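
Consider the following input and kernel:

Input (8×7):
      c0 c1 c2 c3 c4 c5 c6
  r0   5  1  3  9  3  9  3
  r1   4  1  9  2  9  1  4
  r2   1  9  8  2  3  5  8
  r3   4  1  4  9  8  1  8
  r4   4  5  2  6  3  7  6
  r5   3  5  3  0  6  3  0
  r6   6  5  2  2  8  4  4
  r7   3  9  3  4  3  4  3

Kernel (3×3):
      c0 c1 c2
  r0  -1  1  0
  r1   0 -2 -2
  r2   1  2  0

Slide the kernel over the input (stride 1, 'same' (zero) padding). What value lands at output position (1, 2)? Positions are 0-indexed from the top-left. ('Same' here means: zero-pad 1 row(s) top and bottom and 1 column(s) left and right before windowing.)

5

The receptive field on the zero-padded input at this output position is [1 3 9 / 1 9 2 / 9 8 2]. Elementwise product with the kernel and sum: 1·-1 + 3·1 + 9·-2 + 2·-2 + 9·1 + 8·2.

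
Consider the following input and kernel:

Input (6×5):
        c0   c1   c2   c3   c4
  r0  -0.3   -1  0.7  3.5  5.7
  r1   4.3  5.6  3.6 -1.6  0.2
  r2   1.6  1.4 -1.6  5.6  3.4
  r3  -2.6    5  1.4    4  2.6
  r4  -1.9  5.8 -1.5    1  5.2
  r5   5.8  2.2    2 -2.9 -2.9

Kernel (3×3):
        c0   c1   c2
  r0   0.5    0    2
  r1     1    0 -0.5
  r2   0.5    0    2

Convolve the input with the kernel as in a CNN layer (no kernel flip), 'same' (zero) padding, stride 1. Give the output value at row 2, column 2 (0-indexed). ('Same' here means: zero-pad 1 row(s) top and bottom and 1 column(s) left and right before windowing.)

8.7

The receptive field on the zero-padded input at this output position is [5.6 3.6 -1.6 / 1.4 -1.6 5.6 / 5 1.4 4]. Elementwise product with the kernel and sum: 5.6·0.5 + -1.6·2 + 1.4·1 + 5.6·-0.5 + 5·0.5 + 4·2.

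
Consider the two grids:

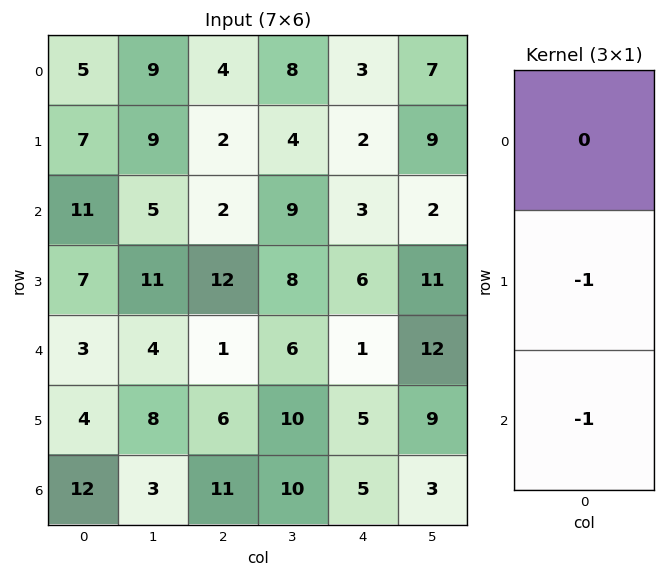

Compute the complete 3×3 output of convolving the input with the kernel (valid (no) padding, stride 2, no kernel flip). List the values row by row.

Output[0,0]: The receptive field on the input at this output position is [5 / 7 / 11]. Elementwise product with the kernel and sum: 7·-1 + 11·-1.

-18 -4 -5
-10 -13 -7
-16 -17 -10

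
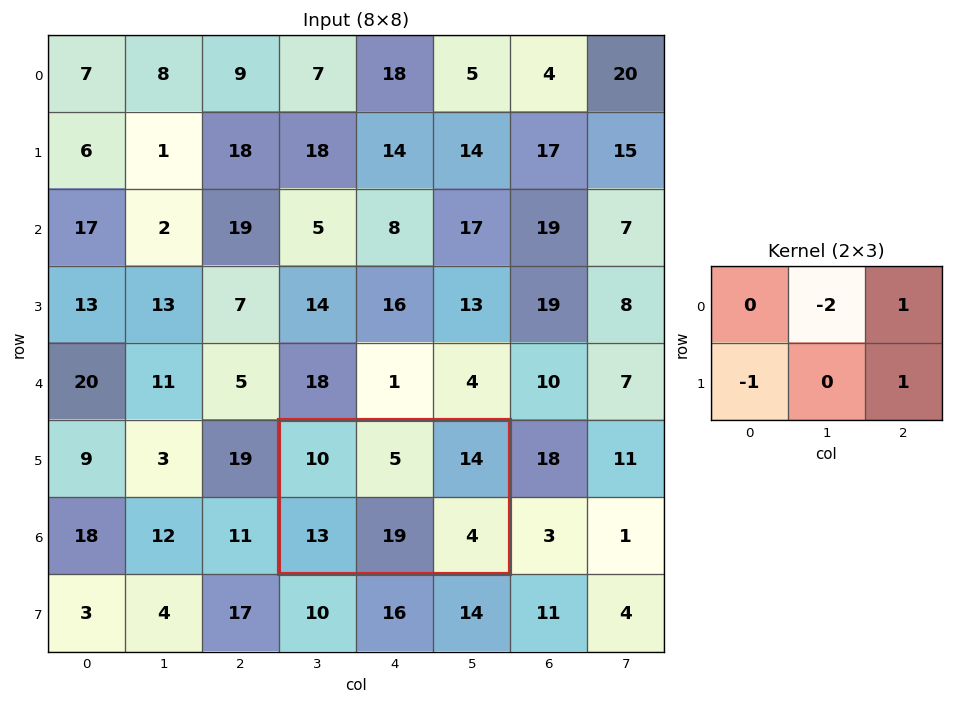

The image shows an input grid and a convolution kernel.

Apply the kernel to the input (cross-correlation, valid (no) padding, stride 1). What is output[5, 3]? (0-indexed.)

The receptive field on the input at this output position is [10 5 14 / 13 19 4]. Elementwise product with the kernel and sum: 5·-2 + 14·1 + 13·-1 + 4·1.

-5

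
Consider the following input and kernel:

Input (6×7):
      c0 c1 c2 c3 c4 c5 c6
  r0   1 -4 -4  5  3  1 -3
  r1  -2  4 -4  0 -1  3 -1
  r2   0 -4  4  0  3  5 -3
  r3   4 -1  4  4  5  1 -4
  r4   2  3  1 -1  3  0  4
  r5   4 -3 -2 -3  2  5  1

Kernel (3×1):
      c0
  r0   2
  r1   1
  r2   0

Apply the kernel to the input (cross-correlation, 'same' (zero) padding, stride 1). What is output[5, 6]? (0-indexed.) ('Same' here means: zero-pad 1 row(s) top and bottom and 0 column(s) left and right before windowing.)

The receptive field on the zero-padded input at this output position is [4 / 1 / 0]. Elementwise product with the kernel and sum: 4·2 + 1·1.

9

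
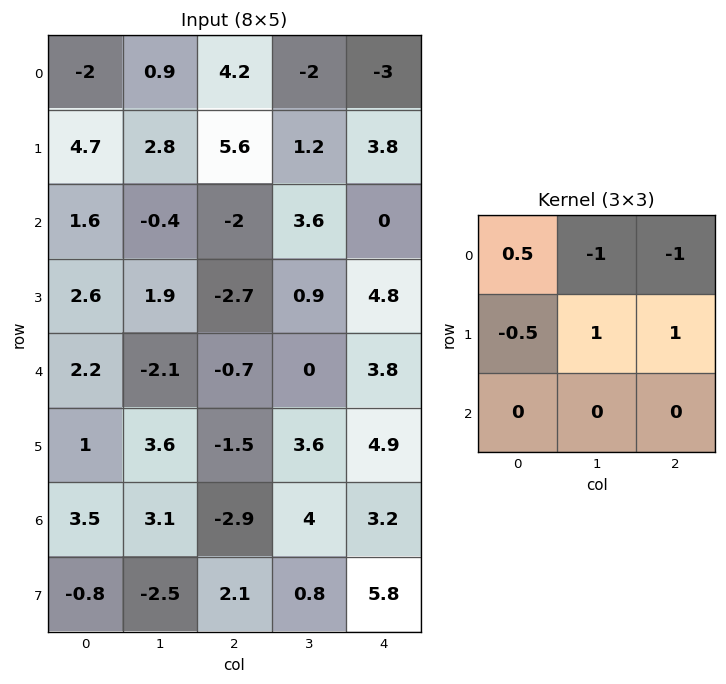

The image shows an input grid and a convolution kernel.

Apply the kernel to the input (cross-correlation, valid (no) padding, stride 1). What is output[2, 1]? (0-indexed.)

The receptive field on the input at this output position is [-0.4 -2 3.6 / 1.9 -2.7 0.9 / -2.1 -0.7 0]. Elementwise product with the kernel and sum: -0.4·0.5 + -2·-1 + 3.6·-1 + 1.9·-0.5 + -2.7·1 + 0.9·1.

-4.55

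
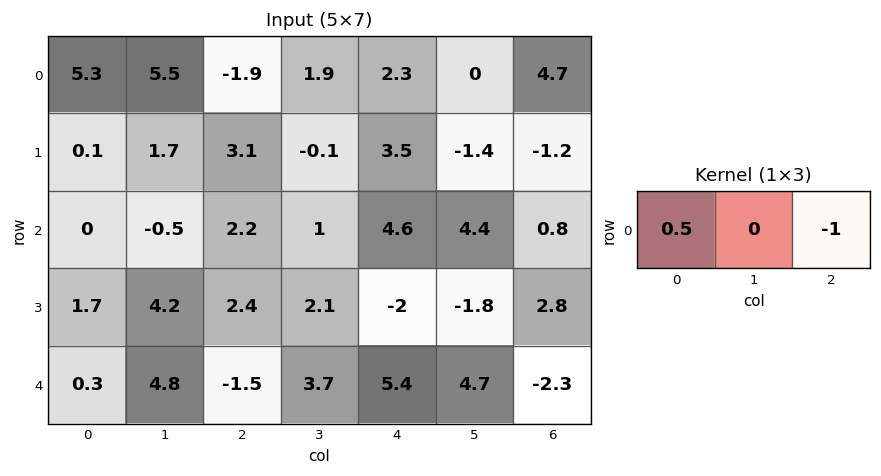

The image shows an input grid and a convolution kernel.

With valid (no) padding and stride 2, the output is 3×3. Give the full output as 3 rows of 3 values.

4.55 -3.25 -3.55
-2.2 -3.5 1.5
1.65 -6.15 5

Output[0,0]: The receptive field on the input at this output position is [5.3 5.5 -1.9]. Elementwise product with the kernel and sum: 5.3·0.5 + -1.9·-1.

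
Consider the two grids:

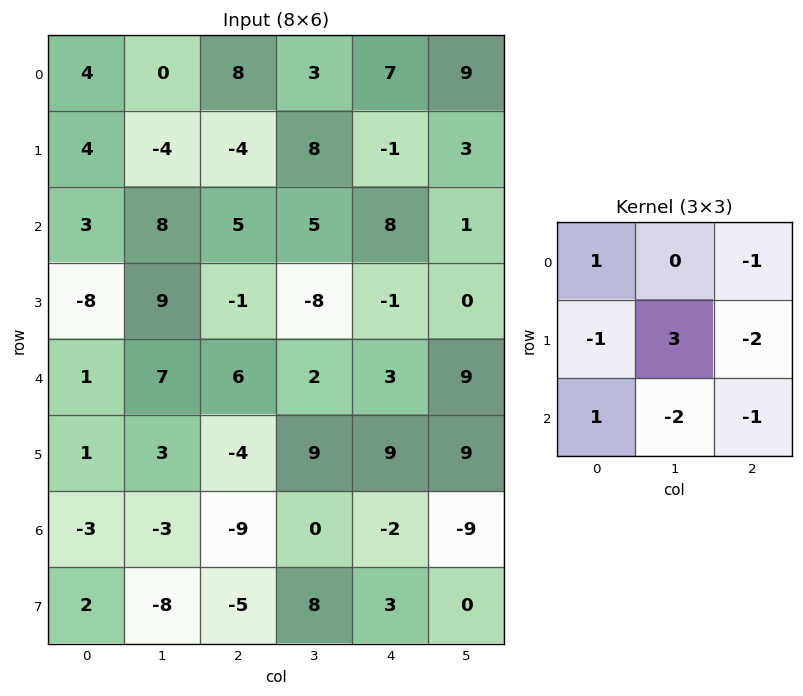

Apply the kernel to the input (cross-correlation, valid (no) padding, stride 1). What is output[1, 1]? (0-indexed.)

4

The receptive field on the input at this output position is [-4 -4 8 / 8 5 5 / 9 -1 -8]. Elementwise product with the kernel and sum: -4·1 + 8·-1 + 8·-1 + 5·3 + 5·-2 + 9·1 + -1·-2 + -8·-1.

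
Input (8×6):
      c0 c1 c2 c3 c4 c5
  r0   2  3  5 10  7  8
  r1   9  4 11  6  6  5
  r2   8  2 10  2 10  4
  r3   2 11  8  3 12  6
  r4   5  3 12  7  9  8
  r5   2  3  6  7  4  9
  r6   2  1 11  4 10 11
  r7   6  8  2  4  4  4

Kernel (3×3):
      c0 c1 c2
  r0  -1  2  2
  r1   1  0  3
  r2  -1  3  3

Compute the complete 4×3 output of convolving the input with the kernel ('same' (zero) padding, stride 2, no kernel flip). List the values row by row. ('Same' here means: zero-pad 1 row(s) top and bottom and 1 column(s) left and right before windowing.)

48 80 61
71 60 81
50 71 96
55 46 76

Output[0,0]: The receptive field on the zero-padded input at this output position is [0 0 0 / 0 2 3 / 0 9 4]. Elementwise product with the kernel and sum: 0·-1 + 0·2 + 0·2 + 0·1 + 3·3 + 0·-1 + 9·3 + 4·3.
Output[0,1]: The receptive field on the zero-padded input at this output position is [0 0 0 / 3 5 10 / 4 11 6]. Elementwise product with the kernel and sum: 0·-1 + 0·2 + 0·2 + 3·1 + 10·3 + 4·-1 + 11·3 + 6·3.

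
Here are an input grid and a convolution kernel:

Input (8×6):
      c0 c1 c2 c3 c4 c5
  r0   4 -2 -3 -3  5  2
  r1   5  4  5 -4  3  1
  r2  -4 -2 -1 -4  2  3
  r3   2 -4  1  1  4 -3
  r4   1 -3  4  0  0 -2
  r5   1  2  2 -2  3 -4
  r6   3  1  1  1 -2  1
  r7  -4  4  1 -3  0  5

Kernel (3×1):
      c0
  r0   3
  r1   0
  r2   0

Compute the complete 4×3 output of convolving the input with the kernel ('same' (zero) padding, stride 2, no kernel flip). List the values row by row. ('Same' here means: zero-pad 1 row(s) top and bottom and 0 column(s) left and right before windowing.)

Output[0,0]: The receptive field on the zero-padded input at this output position is [0 / 4 / 5]. Elementwise product with the kernel and sum: 0·3.
Output[0,1]: The receptive field on the zero-padded input at this output position is [0 / -3 / 5]. Elementwise product with the kernel and sum: 0·3.

0 0 0
15 15 9
6 3 12
3 6 9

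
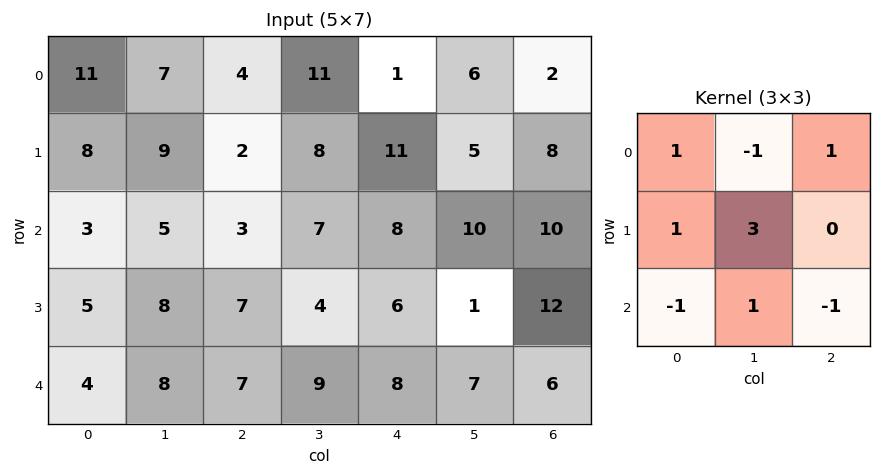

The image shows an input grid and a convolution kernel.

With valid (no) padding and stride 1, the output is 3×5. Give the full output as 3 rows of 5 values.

42 20 16 48 15
15 24 20 34 35
27 28 17 23 10

Output[0,0]: The receptive field on the input at this output position is [11 7 4 / 8 9 2 / 3 5 3]. Elementwise product with the kernel and sum: 11·1 + 7·-1 + 4·1 + 8·1 + 9·3 + 3·-1 + 5·1 + 3·-1.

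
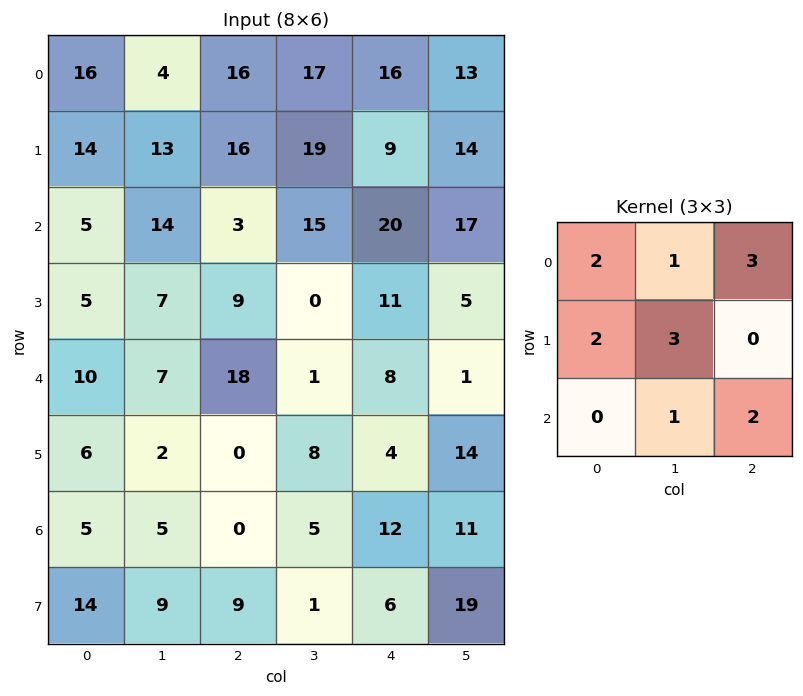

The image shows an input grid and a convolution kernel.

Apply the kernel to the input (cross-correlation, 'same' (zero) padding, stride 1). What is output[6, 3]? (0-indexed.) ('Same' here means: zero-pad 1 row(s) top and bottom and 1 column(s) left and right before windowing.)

48

The receptive field on the zero-padded input at this output position is [0 8 4 / 0 5 12 / 9 1 6]. Elementwise product with the kernel and sum: 0·2 + 8·1 + 4·3 + 0·2 + 5·3 + 1·1 + 6·2.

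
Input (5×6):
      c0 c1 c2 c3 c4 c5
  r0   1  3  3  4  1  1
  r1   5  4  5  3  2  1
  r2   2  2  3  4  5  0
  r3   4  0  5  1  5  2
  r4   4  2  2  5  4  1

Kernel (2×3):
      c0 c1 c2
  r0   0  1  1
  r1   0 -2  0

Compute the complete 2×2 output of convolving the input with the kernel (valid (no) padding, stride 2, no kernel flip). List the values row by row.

-2 -1
5 7

Output[0,0]: The receptive field on the input at this output position is [1 3 3 / 5 4 5]. Elementwise product with the kernel and sum: 3·1 + 3·1 + 4·-2.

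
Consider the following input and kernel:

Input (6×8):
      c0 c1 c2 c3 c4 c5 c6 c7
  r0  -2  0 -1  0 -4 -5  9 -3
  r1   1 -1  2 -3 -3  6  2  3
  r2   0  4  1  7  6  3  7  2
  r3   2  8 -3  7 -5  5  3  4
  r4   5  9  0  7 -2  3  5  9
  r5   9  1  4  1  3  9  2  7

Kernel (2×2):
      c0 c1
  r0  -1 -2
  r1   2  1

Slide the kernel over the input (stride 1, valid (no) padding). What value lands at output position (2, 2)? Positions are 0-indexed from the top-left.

-14

The receptive field on the input at this output position is [1 7 / -3 7]. Elementwise product with the kernel and sum: 1·-1 + 7·-2 + -3·2 + 7·1.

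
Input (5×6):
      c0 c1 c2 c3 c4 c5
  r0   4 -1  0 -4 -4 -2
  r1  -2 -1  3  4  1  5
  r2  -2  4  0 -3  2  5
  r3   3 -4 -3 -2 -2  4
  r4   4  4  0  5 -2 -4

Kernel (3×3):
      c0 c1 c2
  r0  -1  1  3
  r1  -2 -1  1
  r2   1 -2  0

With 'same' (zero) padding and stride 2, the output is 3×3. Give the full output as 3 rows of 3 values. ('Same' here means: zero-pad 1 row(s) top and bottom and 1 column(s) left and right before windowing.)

Output[0,0]: The receptive field on the zero-padded input at this output position is [0 0 0 / 0 4 -1 / 0 -2 -1]. Elementwise product with the kernel and sum: 0·-1 + 0·1 + 0·3 + 0·-2 + 4·-1 + -1·1 + 0·1 + -2·-2.

-1 -9 12
-5 7 23
-9 -8 0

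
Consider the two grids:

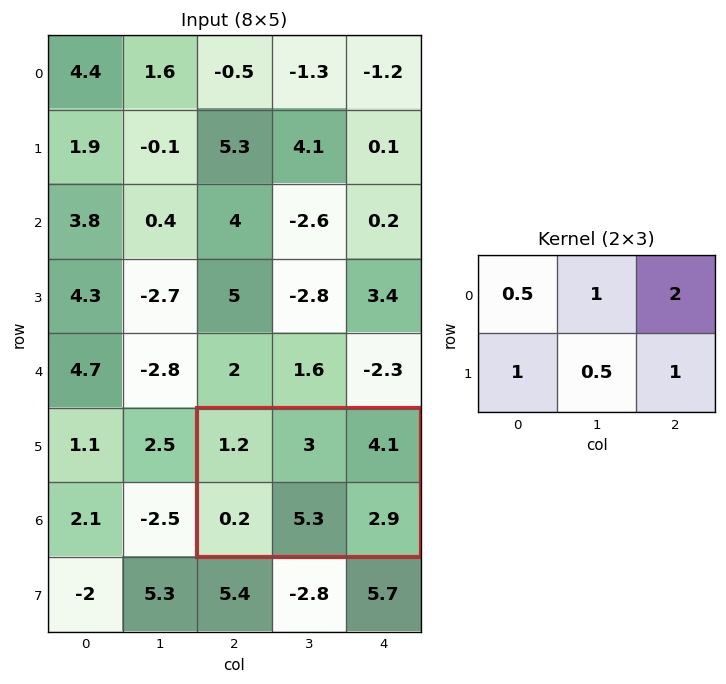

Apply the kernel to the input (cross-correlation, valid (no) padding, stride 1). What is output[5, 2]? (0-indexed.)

The receptive field on the input at this output position is [1.2 3 4.1 / 0.2 5.3 2.9]. Elementwise product with the kernel and sum: 1.2·0.5 + 3·1 + 4.1·2 + 0.2·1 + 5.3·0.5 + 2.9·1.

17.55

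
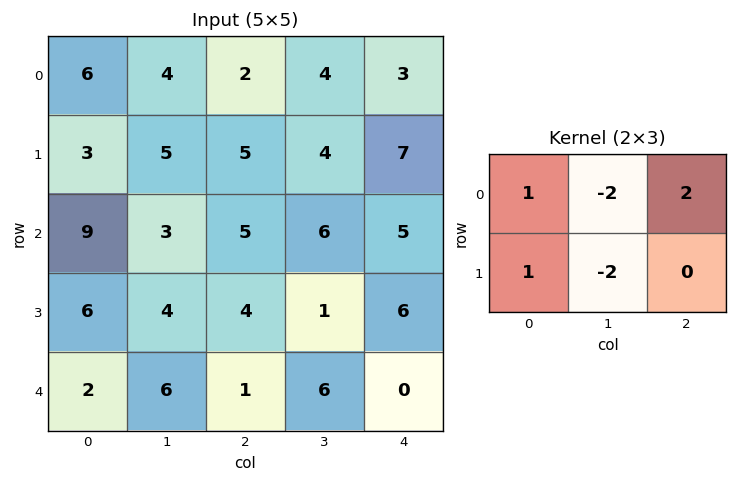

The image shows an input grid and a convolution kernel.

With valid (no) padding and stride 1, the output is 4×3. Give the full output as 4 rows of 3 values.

-5 3 -3
6 -4 4
11 1 5
-4 2 3

Output[0,0]: The receptive field on the input at this output position is [6 4 2 / 3 5 5]. Elementwise product with the kernel and sum: 6·1 + 4·-2 + 2·2 + 3·1 + 5·-2.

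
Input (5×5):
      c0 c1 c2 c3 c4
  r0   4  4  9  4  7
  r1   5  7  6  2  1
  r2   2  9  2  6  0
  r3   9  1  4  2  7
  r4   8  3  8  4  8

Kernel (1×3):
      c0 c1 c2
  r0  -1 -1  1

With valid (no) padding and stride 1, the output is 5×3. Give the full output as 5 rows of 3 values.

Output[0,0]: The receptive field on the input at this output position is [4 4 9]. Elementwise product with the kernel and sum: 4·-1 + 4·-1 + 9·1.

1 -9 -6
-6 -11 -7
-9 -5 -8
-6 -3 1
-3 -7 -4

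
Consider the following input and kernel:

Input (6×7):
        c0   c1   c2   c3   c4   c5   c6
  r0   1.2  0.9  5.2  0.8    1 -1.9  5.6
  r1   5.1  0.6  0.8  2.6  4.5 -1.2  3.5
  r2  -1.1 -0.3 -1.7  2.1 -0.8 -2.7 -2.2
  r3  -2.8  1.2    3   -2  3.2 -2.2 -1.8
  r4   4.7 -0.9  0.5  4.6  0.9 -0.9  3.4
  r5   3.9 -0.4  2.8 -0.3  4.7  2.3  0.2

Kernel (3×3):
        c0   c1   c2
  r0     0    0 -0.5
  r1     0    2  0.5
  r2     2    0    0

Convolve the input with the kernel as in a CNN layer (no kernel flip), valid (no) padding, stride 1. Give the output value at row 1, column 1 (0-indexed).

-1.25

The receptive field on the input at this output position is [0.6 0.8 2.6 / -0.3 -1.7 2.1 / 1.2 3 -2]. Elementwise product with the kernel and sum: 2.6·-0.5 + -1.7·2 + 2.1·0.5 + 1.2·2.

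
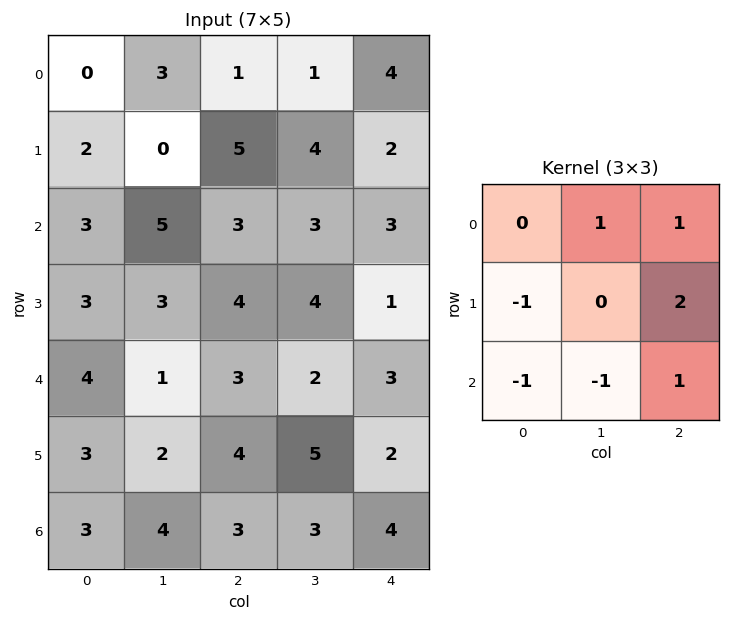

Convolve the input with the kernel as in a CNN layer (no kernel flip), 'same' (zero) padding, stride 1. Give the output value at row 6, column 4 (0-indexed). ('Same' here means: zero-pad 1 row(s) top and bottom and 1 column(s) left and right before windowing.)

The receptive field on the zero-padded input at this output position is [5 2 0 / 3 4 0 / 0 0 0]. Elementwise product with the kernel and sum: 2·1 + 0·1 + 3·-1 + 0·2 + 0·-1 + 0·-1 + 0·1.

-1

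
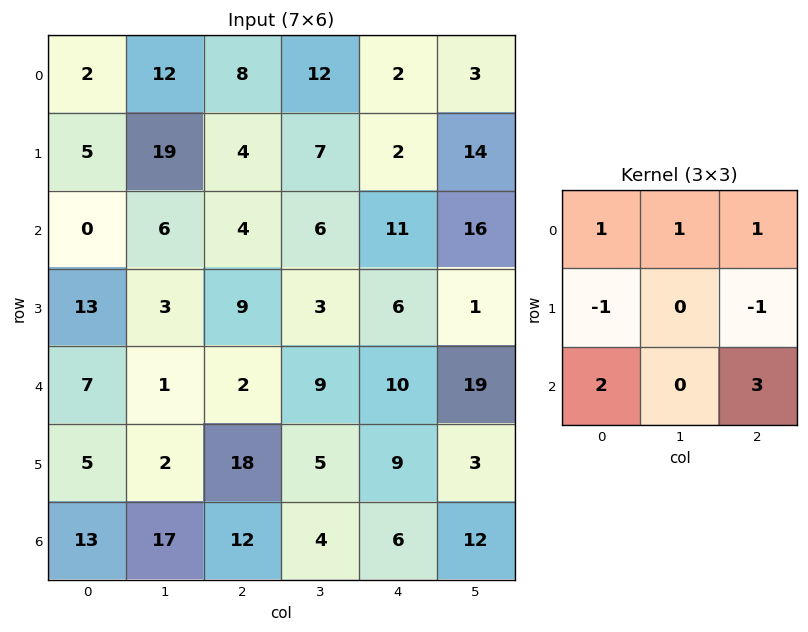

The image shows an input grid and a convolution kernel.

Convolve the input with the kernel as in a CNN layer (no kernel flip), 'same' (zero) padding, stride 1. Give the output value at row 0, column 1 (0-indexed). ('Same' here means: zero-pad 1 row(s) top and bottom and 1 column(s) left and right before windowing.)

12

The receptive field on the zero-padded input at this output position is [0 0 0 / 2 12 8 / 5 19 4]. Elementwise product with the kernel and sum: 0·1 + 0·1 + 0·1 + 2·-1 + 8·-1 + 5·2 + 4·3.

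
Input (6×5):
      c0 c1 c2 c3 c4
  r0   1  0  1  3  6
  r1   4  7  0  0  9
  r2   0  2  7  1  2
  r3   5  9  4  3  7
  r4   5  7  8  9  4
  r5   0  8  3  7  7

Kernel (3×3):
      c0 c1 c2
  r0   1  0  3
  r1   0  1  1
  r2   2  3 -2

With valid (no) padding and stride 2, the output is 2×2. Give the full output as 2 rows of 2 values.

Output[0,0]: The receptive field on the input at this output position is [1 0 1 / 4 7 0 / 0 2 7]. Elementwise product with the kernel and sum: 1·1 + 1·3 + 7·1 + 0·1 + 0·2 + 2·3 + 7·-2.

3 41
49 58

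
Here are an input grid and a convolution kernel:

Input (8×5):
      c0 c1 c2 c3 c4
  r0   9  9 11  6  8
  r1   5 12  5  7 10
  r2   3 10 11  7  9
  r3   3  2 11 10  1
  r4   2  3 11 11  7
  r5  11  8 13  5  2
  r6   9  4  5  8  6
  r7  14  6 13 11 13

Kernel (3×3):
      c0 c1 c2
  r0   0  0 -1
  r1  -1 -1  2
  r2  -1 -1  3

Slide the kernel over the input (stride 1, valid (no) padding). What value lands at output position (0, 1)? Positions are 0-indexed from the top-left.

The receptive field on the input at this output position is [9 11 6 / 12 5 7 / 10 11 7]. Elementwise product with the kernel and sum: 6·-1 + 12·-1 + 5·-1 + 7·2 + 10·-1 + 11·-1 + 7·3.

-9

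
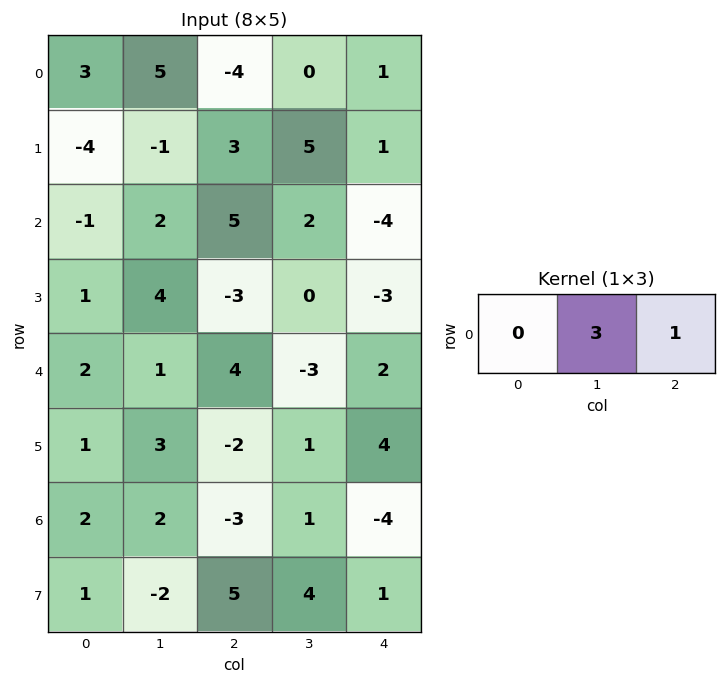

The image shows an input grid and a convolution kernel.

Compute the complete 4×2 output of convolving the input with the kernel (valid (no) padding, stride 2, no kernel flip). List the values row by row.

11 1
11 2
7 -7
3 -1

Output[0,0]: The receptive field on the input at this output position is [3 5 -4]. Elementwise product with the kernel and sum: 5·3 + -4·1.
Output[0,1]: The receptive field on the input at this output position is [-4 0 1]. Elementwise product with the kernel and sum: 0·3 + 1·1.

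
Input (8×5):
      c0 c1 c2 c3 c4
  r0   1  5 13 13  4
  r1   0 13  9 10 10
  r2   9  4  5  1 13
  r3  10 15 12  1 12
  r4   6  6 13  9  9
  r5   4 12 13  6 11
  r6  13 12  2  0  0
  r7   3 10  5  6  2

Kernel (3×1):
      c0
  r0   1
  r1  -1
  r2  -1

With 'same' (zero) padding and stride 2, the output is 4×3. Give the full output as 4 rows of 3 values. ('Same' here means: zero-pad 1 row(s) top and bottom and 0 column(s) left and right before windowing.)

-1 -22 -14
-19 -8 -15
0 -14 -8
-12 6 9

Output[0,0]: The receptive field on the zero-padded input at this output position is [0 / 1 / 0]. Elementwise product with the kernel and sum: 0·1 + 1·-1 + 0·-1.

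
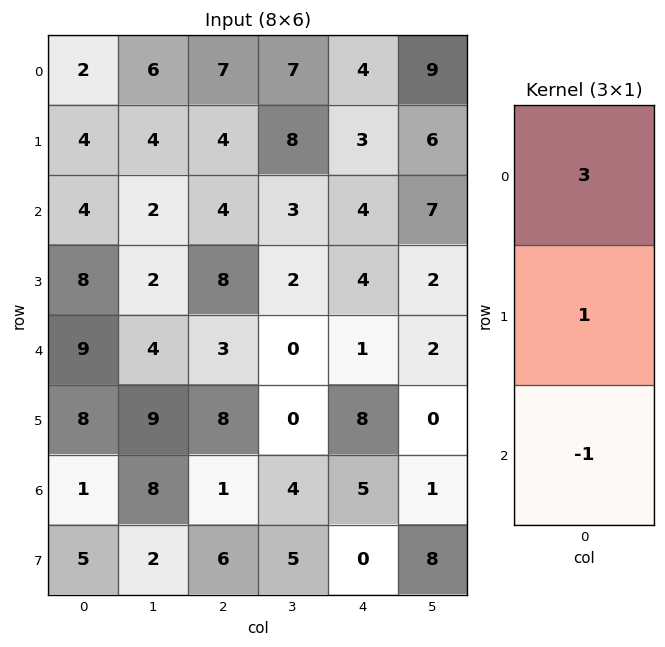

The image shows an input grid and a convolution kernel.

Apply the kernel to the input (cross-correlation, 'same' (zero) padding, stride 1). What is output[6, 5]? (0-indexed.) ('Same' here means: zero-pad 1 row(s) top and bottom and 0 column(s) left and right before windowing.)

-7

The receptive field on the zero-padded input at this output position is [0 / 1 / 8]. Elementwise product with the kernel and sum: 0·3 + 1·1 + 8·-1.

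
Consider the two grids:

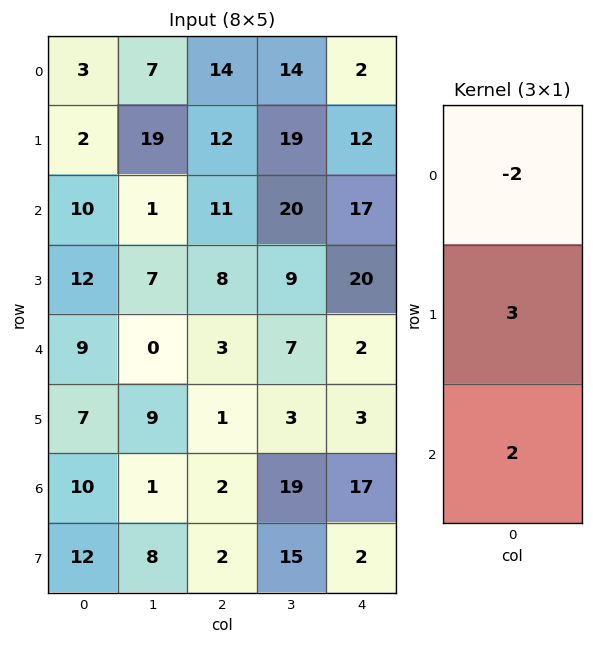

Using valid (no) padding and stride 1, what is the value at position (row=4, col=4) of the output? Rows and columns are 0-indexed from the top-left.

The receptive field on the input at this output position is [2 / 3 / 17]. Elementwise product with the kernel and sum: 2·-2 + 3·3 + 17·2.

39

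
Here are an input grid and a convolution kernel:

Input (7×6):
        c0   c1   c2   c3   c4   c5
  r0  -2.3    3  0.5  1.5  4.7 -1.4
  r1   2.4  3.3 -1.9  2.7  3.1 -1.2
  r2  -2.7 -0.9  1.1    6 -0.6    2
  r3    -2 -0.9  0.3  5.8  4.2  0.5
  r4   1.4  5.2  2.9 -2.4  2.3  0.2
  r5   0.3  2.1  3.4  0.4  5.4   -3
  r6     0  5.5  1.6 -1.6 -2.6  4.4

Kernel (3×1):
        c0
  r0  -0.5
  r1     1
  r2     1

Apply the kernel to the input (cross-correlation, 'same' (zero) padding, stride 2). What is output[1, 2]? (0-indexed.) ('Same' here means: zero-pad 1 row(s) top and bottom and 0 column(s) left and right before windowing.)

2.05

The receptive field on the zero-padded input at this output position is [3.1 / -0.6 / 4.2]. Elementwise product with the kernel and sum: 3.1·-0.5 + -0.6·1 + 4.2·1.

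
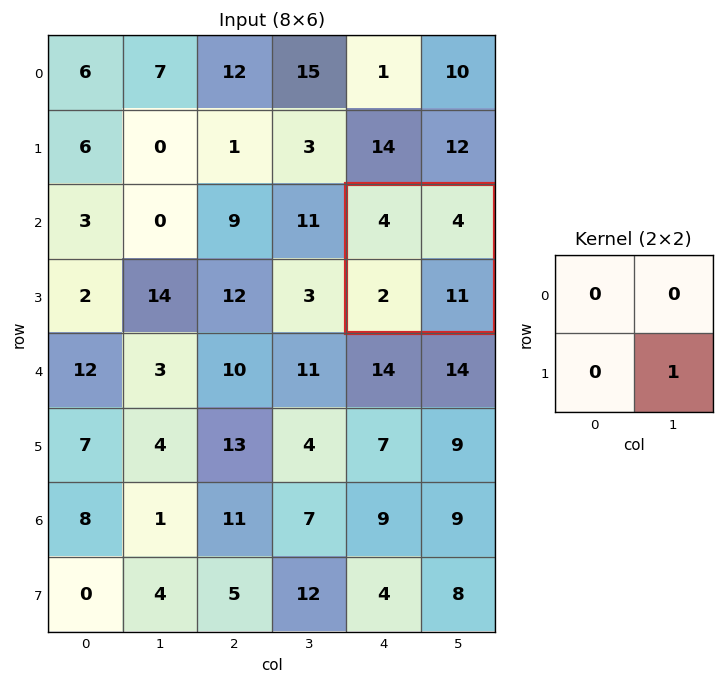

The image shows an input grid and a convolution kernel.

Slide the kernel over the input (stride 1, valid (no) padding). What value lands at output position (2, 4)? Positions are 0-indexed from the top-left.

11

The receptive field on the input at this output position is [4 4 / 2 11]. Elementwise product with the kernel and sum: 11·1.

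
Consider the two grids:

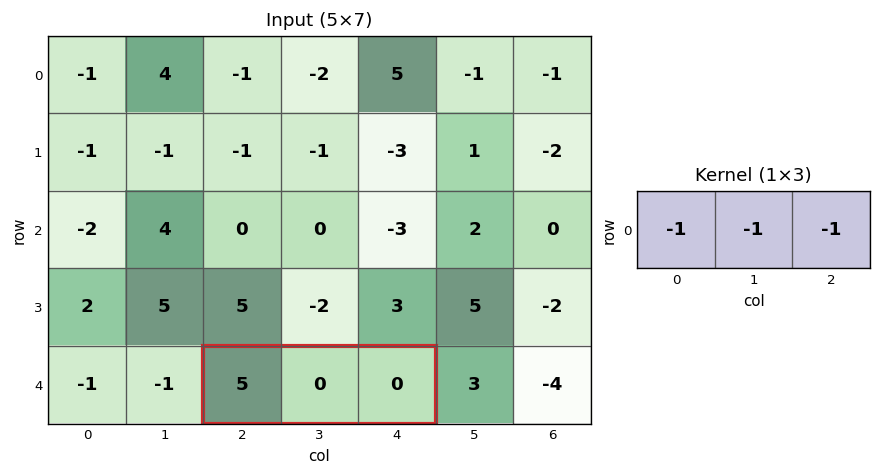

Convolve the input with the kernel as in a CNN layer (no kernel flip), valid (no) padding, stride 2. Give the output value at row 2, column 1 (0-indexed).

-5

The receptive field on the input at this output position is [5 0 0]. Elementwise product with the kernel and sum: 5·-1 + 0·-1 + 0·-1.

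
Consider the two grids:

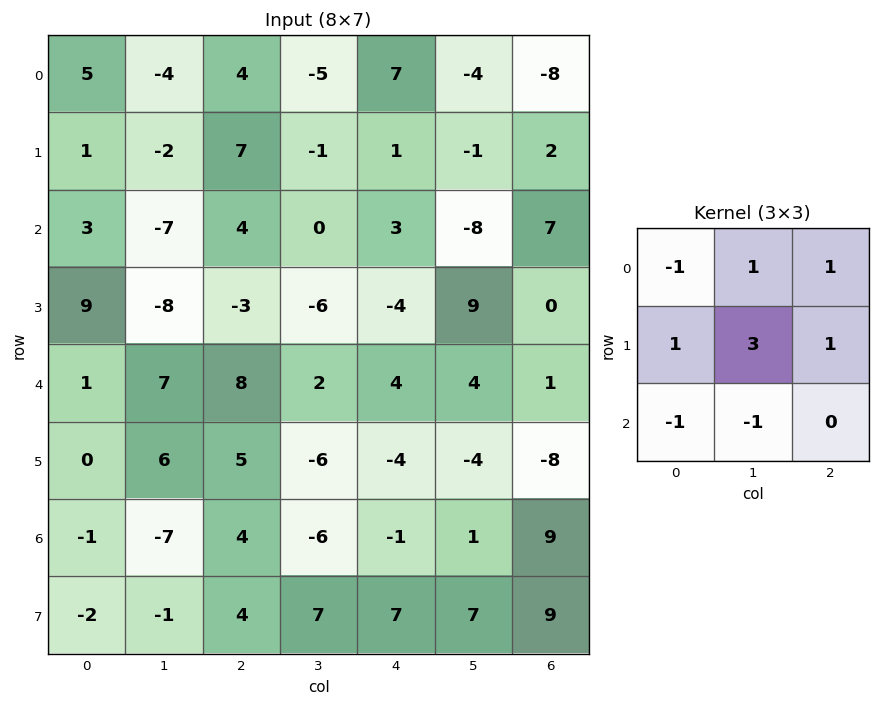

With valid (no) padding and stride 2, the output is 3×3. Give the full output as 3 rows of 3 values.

1 -1 -14
-32 -36 11
45 -17 -23

Output[0,0]: The receptive field on the input at this output position is [5 -4 4 / 1 -2 7 / 3 -7 4]. Elementwise product with the kernel and sum: 5·-1 + -4·1 + 4·1 + 1·1 + -2·3 + 7·1 + 3·-1 + -7·-1.
Output[0,1]: The receptive field on the input at this output position is [4 -5 7 / 7 -1 1 / 4 0 3]. Elementwise product with the kernel and sum: 4·-1 + -5·1 + 7·1 + 7·1 + -1·3 + 1·1 + 4·-1 + 0·-1.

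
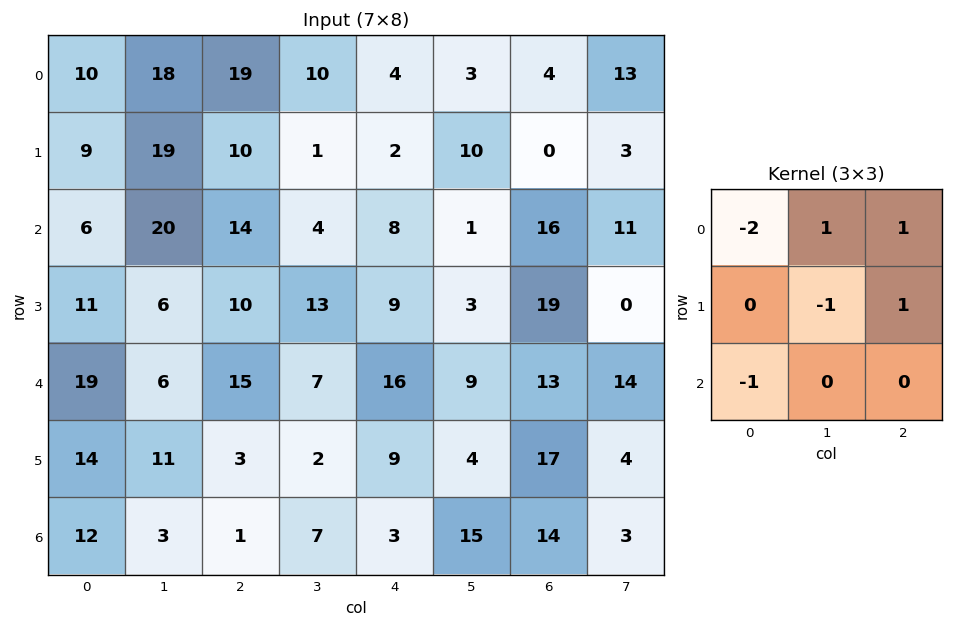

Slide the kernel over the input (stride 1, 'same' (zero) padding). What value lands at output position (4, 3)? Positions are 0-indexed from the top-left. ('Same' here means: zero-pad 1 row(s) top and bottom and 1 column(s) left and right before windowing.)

8

The receptive field on the zero-padded input at this output position is [10 13 9 / 15 7 16 / 3 2 9]. Elementwise product with the kernel and sum: 10·-2 + 13·1 + 9·1 + 7·-1 + 16·1 + 3·-1.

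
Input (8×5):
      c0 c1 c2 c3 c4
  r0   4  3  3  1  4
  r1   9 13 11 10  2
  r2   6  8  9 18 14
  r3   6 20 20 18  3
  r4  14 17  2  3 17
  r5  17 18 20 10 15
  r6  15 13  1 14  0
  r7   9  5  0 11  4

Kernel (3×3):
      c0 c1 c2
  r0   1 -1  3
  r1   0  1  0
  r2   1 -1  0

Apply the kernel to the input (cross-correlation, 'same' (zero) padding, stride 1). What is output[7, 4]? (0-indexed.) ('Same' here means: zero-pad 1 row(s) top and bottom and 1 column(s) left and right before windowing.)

18

The receptive field on the zero-padded input at this output position is [14 0 0 / 11 4 0 / 0 0 0]. Elementwise product with the kernel and sum: 14·1 + 0·-1 + 0·3 + 4·1 + 0·1 + 0·-1.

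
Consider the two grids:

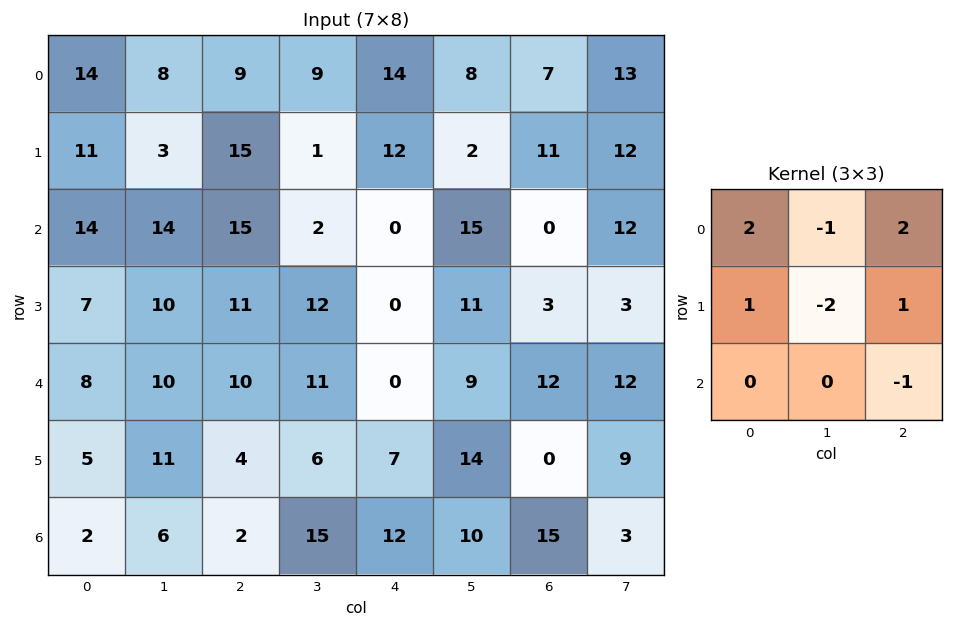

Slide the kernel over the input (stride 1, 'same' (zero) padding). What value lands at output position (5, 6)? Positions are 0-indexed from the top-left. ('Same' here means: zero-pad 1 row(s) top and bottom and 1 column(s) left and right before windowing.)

The receptive field on the zero-padded input at this output position is [9 12 12 / 14 0 9 / 10 15 3]. Elementwise product with the kernel and sum: 9·2 + 12·-1 + 12·2 + 14·1 + 0·-2 + 9·1 + 3·-1.

50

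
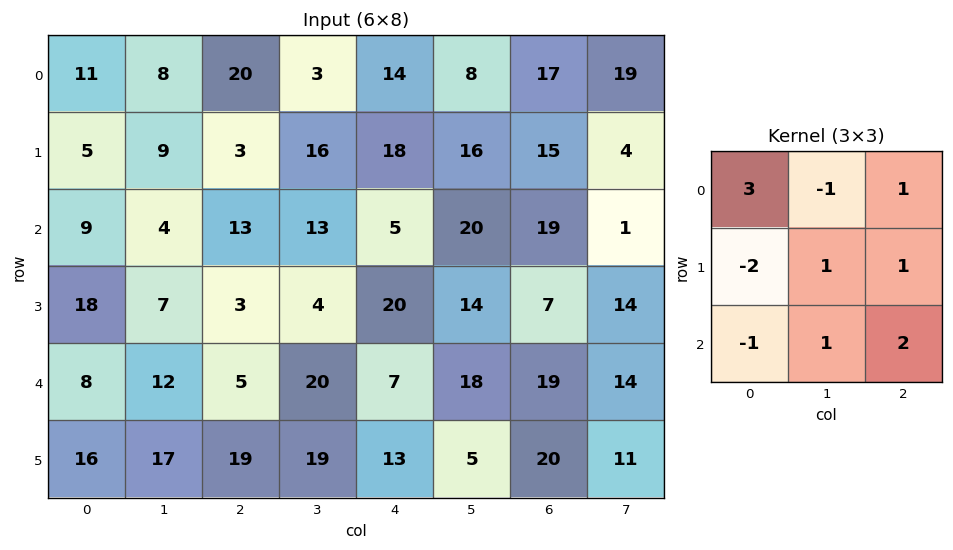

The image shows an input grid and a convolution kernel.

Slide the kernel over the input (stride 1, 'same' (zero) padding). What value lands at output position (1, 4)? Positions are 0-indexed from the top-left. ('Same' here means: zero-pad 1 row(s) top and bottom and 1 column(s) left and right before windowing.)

37

The receptive field on the zero-padded input at this output position is [3 14 8 / 16 18 16 / 13 5 20]. Elementwise product with the kernel and sum: 3·3 + 14·-1 + 8·1 + 16·-2 + 18·1 + 16·1 + 13·-1 + 5·1 + 20·2.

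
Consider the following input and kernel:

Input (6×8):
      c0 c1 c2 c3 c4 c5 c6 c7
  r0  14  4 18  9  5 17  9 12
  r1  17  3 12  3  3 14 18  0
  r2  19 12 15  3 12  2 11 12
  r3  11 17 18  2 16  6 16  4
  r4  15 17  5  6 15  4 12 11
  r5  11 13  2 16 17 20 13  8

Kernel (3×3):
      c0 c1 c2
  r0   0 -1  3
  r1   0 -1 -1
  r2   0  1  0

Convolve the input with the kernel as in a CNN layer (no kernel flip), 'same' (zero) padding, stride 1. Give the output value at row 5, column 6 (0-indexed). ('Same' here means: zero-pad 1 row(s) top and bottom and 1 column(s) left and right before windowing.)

The receptive field on the zero-padded input at this output position is [4 12 11 / 20 13 8 / 0 0 0]. Elementwise product with the kernel and sum: 12·-1 + 11·3 + 13·-1 + 8·-1 + 0·1.

0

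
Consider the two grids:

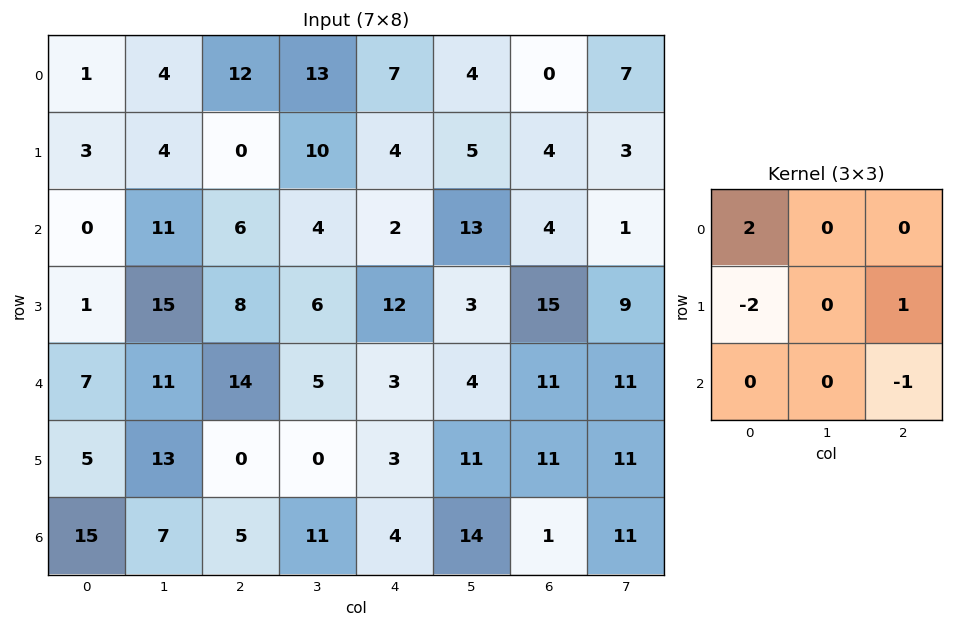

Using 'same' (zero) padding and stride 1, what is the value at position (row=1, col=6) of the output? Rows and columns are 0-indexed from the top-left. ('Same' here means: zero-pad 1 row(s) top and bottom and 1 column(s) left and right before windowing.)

0

The receptive field on the zero-padded input at this output position is [4 0 7 / 5 4 3 / 13 4 1]. Elementwise product with the kernel and sum: 4·2 + 5·-2 + 3·1 + 1·-1.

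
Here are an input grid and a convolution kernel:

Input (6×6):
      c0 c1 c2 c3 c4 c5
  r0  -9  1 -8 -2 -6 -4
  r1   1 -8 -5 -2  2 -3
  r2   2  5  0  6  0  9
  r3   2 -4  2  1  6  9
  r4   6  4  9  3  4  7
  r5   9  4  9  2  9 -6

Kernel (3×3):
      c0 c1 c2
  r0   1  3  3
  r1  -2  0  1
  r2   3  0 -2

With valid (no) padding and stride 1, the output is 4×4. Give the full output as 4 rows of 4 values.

-31 -12 -20 -31
-40 -47 -11 -23
15 38 39 35
2 8 18 65

Output[0,0]: The receptive field on the input at this output position is [-9 1 -8 / 1 -8 -5 / 2 5 0]. Elementwise product with the kernel and sum: -9·1 + 1·3 + -8·3 + 1·-2 + -5·1 + 2·3 + 0·-2.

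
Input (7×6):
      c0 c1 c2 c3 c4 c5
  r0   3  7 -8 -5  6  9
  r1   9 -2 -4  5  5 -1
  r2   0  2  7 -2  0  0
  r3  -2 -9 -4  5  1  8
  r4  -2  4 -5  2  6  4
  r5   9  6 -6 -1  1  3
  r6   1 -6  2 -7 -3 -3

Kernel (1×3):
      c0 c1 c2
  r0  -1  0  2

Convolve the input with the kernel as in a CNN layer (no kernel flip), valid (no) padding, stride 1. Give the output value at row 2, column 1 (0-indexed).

The receptive field on the input at this output position is [2 7 -2]. Elementwise product with the kernel and sum: 2·-1 + -2·2.

-6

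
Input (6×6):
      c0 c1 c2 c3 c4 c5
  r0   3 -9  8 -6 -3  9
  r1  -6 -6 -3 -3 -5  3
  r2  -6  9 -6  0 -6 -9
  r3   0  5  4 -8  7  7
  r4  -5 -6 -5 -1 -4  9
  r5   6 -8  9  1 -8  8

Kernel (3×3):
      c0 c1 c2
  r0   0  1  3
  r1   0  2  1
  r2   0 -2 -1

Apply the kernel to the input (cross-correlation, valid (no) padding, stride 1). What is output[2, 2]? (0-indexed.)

The receptive field on the input at this output position is [-6 0 -6 / 4 -8 7 / -5 -1 -4]. Elementwise product with the kernel and sum: 0·1 + -6·3 + -8·2 + 7·1 + -1·-2 + -4·-1.

-21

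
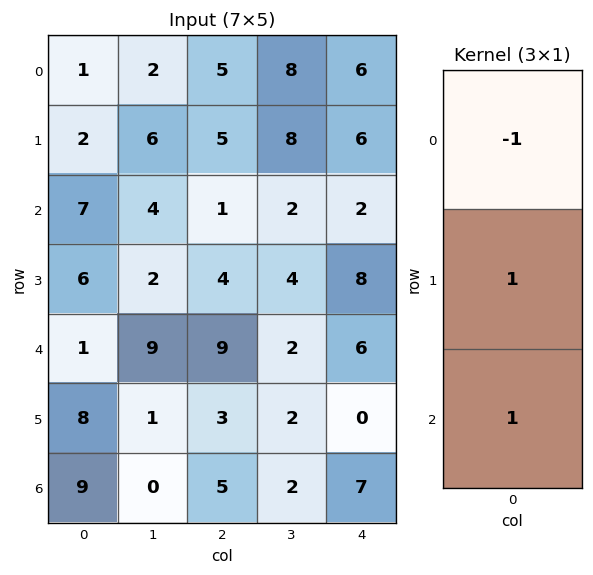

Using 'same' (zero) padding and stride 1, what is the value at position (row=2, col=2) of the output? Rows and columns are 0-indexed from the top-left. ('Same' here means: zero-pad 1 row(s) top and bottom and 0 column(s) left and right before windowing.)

0

The receptive field on the zero-padded input at this output position is [5 / 1 / 4]. Elementwise product with the kernel and sum: 5·-1 + 1·1 + 4·1.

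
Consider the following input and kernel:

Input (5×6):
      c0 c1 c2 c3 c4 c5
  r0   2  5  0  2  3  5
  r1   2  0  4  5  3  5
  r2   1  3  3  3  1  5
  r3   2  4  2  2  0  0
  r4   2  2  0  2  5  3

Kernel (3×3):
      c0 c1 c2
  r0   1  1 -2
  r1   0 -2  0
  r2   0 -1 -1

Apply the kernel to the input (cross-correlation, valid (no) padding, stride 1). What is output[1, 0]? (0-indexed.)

The receptive field on the input at this output position is [2 0 4 / 1 3 3 / 2 4 2]. Elementwise product with the kernel and sum: 2·1 + 0·1 + 4·-2 + 3·-2 + 4·-1 + 2·-1.

-18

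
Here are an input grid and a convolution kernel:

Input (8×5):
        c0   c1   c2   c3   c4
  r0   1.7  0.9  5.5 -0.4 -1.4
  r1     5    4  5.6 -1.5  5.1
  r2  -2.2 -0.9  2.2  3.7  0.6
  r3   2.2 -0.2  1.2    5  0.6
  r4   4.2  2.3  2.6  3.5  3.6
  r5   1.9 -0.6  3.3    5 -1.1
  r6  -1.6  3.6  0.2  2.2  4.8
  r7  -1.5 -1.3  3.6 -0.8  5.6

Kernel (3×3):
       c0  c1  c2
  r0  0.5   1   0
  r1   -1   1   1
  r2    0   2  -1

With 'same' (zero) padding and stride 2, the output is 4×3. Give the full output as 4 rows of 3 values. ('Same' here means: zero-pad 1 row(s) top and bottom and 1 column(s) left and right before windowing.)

Output[0,0]: The receptive field on the zero-padded input at this output position is [0 0 0 / 0 1.7 0.9 / 0 5 4]. Elementwise product with the kernel and sum: 0·0.5 + 0·1 + 0·-1 + 1.7·1 + 0.9·1 + 5·2 + 4·-1.

8.6 16.9 9.2
6.5 11.8 2.45
13.1 6.5 1
2.2 9.8 15.2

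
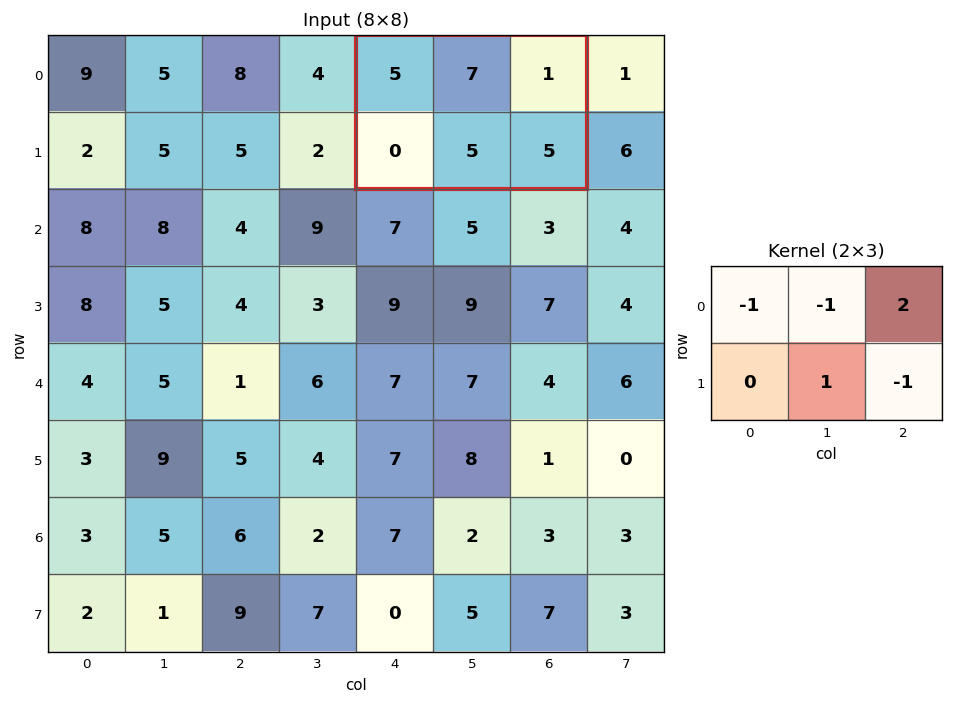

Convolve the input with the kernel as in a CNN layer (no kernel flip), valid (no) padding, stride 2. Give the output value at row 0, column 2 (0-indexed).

-10

The receptive field on the input at this output position is [5 7 1 / 0 5 5]. Elementwise product with the kernel and sum: 5·-1 + 7·-1 + 1·2 + 5·1 + 5·-1.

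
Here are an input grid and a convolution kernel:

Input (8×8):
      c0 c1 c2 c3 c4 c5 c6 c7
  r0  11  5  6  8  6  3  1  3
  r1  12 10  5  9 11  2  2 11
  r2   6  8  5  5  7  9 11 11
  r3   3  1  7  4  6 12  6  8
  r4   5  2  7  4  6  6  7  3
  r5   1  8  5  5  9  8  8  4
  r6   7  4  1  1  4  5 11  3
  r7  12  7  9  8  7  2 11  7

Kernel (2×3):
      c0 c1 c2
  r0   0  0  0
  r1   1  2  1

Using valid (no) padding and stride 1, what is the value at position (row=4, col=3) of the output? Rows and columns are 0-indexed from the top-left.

The receptive field on the input at this output position is [4 6 6 / 5 9 8]. Elementwise product with the kernel and sum: 5·1 + 9·2 + 8·1.

31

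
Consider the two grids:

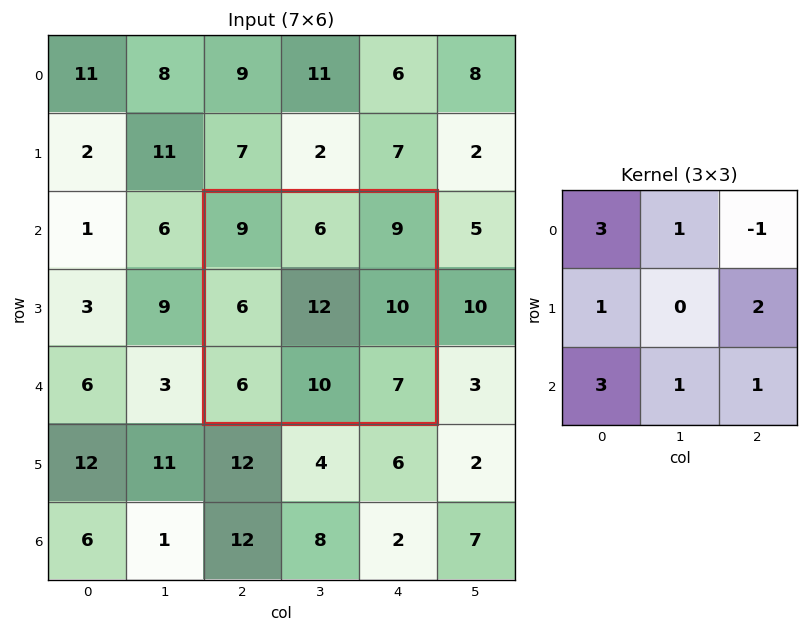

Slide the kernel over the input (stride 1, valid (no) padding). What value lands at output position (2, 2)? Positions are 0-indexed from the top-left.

85

The receptive field on the input at this output position is [9 6 9 / 6 12 10 / 6 10 7]. Elementwise product with the kernel and sum: 9·3 + 6·1 + 9·-1 + 6·1 + 10·2 + 6·3 + 10·1 + 7·1.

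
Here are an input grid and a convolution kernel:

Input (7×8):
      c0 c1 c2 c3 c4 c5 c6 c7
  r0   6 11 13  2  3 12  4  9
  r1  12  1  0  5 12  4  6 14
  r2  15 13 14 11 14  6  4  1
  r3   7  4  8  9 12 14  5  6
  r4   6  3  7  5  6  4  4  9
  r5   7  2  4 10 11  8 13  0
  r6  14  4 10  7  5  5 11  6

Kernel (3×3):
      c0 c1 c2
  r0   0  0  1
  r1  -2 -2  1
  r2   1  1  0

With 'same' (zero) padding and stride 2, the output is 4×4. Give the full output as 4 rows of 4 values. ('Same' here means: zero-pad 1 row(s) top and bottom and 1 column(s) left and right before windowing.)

11 -45 19 -13
-9 -26 -19 14
2 0 17 20
-22 -11 -11 -26

Output[0,0]: The receptive field on the zero-padded input at this output position is [0 0 0 / 0 6 11 / 0 12 1]. Elementwise product with the kernel and sum: 0·1 + 0·-2 + 6·-2 + 11·1 + 0·1 + 12·1.
Output[0,1]: The receptive field on the zero-padded input at this output position is [0 0 0 / 11 13 2 / 1 0 5]. Elementwise product with the kernel and sum: 0·1 + 11·-2 + 13·-2 + 2·1 + 1·1 + 0·1.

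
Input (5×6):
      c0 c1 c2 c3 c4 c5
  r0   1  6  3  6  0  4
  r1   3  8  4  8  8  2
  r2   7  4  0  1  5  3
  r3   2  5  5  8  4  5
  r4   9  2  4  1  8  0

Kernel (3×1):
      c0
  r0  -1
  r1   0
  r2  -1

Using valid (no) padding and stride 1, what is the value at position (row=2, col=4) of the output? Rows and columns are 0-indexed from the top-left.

-13

The receptive field on the input at this output position is [5 / 4 / 8]. Elementwise product with the kernel and sum: 5·-1 + 8·-1.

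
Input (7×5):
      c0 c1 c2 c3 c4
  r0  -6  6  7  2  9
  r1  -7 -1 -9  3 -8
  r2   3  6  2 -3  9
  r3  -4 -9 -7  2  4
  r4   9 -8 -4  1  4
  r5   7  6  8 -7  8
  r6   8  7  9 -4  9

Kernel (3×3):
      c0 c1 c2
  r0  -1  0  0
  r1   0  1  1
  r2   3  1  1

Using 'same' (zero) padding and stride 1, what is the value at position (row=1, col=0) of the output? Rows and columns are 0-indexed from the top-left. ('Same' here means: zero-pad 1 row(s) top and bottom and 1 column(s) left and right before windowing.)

The receptive field on the zero-padded input at this output position is [0 -6 6 / 0 -7 -1 / 0 3 6]. Elementwise product with the kernel and sum: 0·-1 + -7·1 + -1·1 + 0·3 + 3·1 + 6·1.

1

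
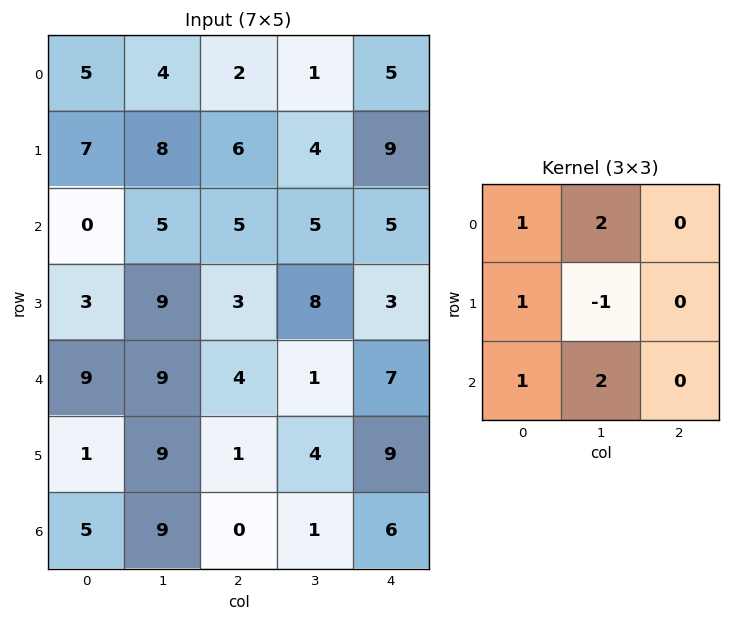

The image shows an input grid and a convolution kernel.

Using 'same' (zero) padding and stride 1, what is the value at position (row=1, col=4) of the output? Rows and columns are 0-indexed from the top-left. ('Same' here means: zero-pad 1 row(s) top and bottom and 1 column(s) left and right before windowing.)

21

The receptive field on the zero-padded input at this output position is [1 5 0 / 4 9 0 / 5 5 0]. Elementwise product with the kernel and sum: 1·1 + 5·2 + 4·1 + 9·-1 + 5·1 + 5·2.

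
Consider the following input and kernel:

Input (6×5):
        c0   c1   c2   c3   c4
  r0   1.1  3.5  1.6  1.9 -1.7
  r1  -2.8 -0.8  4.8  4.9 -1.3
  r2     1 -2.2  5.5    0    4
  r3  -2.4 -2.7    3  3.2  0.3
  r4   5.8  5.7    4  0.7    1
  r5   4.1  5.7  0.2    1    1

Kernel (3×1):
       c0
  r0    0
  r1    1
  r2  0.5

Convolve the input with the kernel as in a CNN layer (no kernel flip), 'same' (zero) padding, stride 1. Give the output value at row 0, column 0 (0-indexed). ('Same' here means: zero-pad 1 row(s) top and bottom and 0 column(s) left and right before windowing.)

The receptive field on the zero-padded input at this output position is [0 / 1.1 / -2.8]. Elementwise product with the kernel and sum: 1.1·1 + -2.8·0.5.

-0.3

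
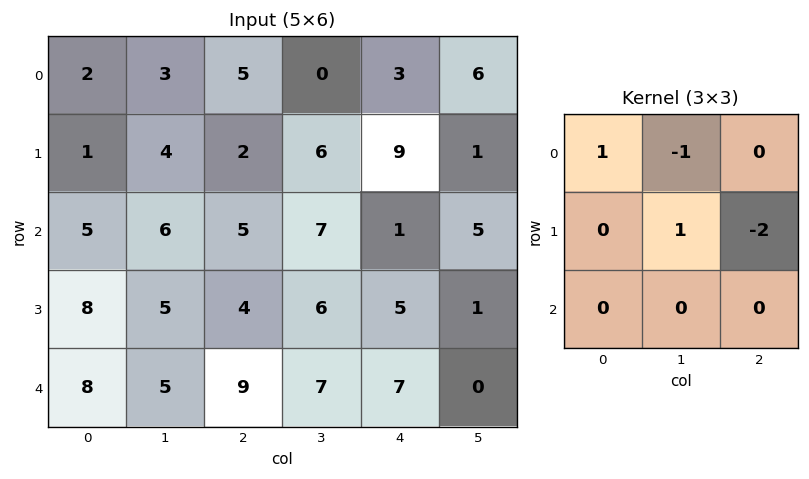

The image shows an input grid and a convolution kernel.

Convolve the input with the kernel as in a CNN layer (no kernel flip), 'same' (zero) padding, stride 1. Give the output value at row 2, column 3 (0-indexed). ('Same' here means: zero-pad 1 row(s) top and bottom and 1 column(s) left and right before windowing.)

1

The receptive field on the zero-padded input at this output position is [2 6 9 / 5 7 1 / 4 6 5]. Elementwise product with the kernel and sum: 2·1 + 6·-1 + 7·1 + 1·-2.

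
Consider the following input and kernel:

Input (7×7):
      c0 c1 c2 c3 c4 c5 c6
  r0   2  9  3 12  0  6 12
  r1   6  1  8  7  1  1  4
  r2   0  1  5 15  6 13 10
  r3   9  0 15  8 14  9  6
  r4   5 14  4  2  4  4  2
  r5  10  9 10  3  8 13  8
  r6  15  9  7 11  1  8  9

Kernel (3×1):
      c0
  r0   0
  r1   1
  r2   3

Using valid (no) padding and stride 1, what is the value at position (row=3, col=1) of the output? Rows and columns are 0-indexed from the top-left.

The receptive field on the input at this output position is [0 / 14 / 9]. Elementwise product with the kernel and sum: 14·1 + 9·3.

41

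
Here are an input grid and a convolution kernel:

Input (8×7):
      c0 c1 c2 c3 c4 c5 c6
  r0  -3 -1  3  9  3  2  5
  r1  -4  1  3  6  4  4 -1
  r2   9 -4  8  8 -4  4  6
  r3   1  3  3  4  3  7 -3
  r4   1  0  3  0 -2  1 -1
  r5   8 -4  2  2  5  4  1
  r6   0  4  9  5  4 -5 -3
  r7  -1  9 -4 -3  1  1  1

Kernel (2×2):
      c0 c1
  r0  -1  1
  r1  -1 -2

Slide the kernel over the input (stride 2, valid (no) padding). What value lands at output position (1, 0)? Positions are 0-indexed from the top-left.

-20

The receptive field on the input at this output position is [9 -4 / 1 3]. Elementwise product with the kernel and sum: 9·-1 + -4·1 + 1·-1 + 3·-2.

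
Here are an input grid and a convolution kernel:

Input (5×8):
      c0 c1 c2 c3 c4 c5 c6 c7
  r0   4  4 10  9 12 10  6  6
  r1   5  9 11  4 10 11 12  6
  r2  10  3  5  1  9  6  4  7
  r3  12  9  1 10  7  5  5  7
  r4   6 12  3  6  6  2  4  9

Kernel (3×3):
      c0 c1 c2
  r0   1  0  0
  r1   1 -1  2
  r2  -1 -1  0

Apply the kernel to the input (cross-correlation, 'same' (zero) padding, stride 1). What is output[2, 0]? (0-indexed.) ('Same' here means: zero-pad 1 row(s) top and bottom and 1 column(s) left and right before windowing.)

-16

The receptive field on the zero-padded input at this output position is [0 5 9 / 0 10 3 / 0 12 9]. Elementwise product with the kernel and sum: 0·1 + 0·1 + 10·-1 + 3·2 + 0·-1 + 12·-1.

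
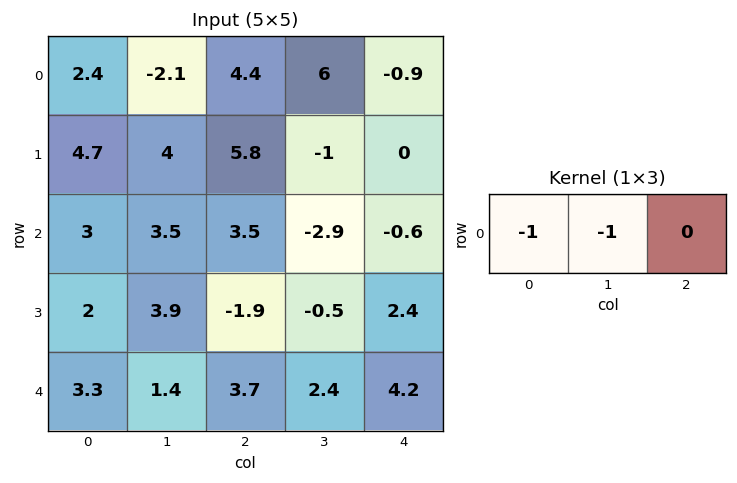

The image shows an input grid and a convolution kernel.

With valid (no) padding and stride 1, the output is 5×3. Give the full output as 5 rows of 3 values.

Output[0,0]: The receptive field on the input at this output position is [2.4 -2.1 4.4]. Elementwise product with the kernel and sum: 2.4·-1 + -2.1·-1.
Output[0,1]: The receptive field on the input at this output position is [-2.1 4.4 6]. Elementwise product with the kernel and sum: -2.1·-1 + 4.4·-1.

-0.3 -2.3 -10.4
-8.7 -9.8 -4.8
-6.5 -7 -0.6
-5.9 -2 2.4
-4.7 -5.1 -6.1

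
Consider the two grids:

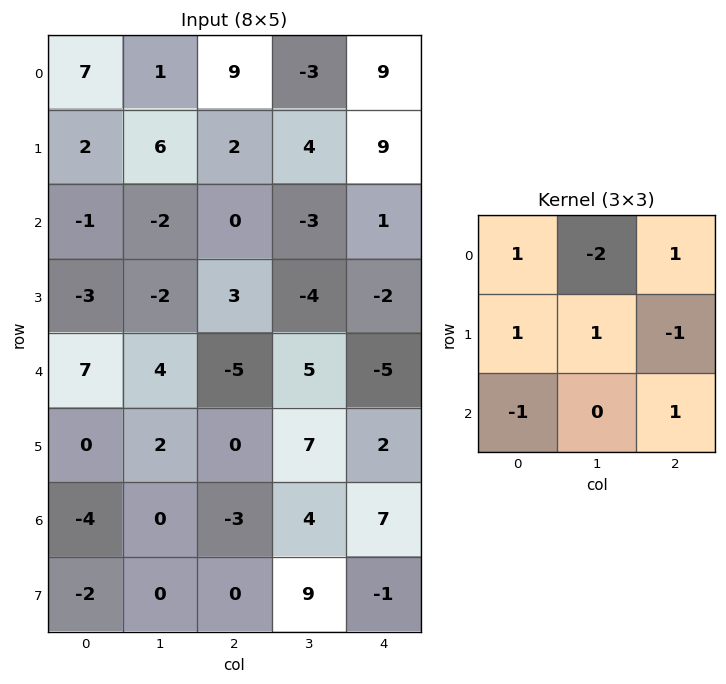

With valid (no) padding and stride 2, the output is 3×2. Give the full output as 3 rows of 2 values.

Output[0,0]: The receptive field on the input at this output position is [7 1 9 / 2 6 2 / -1 -2 0]. Elementwise product with the kernel and sum: 7·1 + 1·-2 + 9·1 + 2·1 + 6·1 + 2·-1 + -1·-1 + 0·1.

21 22
-17 8
-3 -5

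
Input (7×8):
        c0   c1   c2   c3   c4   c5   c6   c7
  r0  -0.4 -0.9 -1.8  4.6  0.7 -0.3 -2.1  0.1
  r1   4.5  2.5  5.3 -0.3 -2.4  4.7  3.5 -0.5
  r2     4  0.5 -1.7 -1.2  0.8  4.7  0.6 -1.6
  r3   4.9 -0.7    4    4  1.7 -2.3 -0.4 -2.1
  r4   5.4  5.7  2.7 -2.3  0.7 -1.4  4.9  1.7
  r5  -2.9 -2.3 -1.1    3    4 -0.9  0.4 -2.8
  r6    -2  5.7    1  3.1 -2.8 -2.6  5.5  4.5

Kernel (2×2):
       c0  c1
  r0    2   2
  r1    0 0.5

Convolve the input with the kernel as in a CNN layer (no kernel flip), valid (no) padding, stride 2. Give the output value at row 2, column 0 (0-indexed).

The receptive field on the input at this output position is [5.4 5.7 / -2.9 -2.3]. Elementwise product with the kernel and sum: 5.4·2 + 5.7·2 + -2.3·0.5.

21.05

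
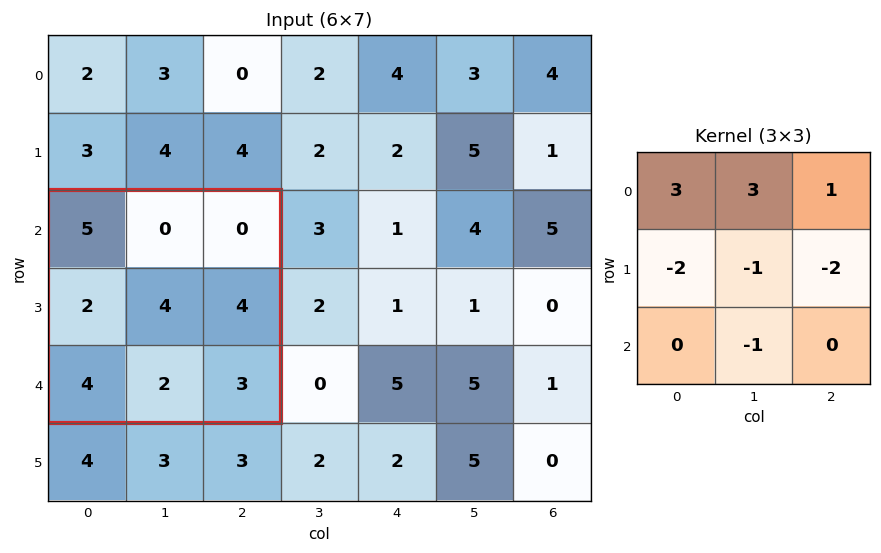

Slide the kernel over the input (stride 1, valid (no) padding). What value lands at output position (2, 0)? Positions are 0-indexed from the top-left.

The receptive field on the input at this output position is [5 0 0 / 2 4 4 / 4 2 3]. Elementwise product with the kernel and sum: 5·3 + 0·3 + 0·1 + 2·-2 + 4·-1 + 4·-2 + 2·-1.

-3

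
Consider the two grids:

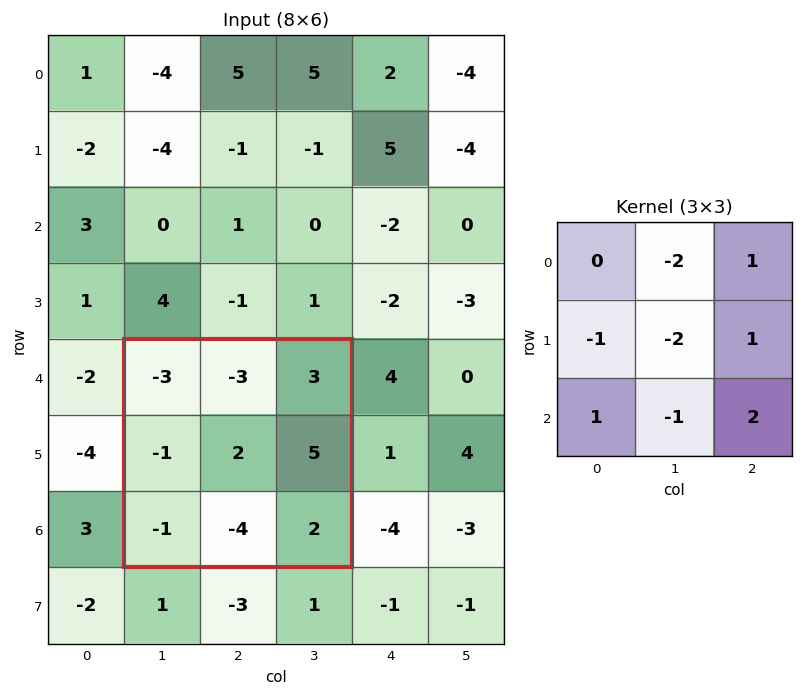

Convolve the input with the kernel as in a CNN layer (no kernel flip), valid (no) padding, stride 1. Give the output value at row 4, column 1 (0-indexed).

18

The receptive field on the input at this output position is [-3 -3 3 / -1 2 5 / -1 -4 2]. Elementwise product with the kernel and sum: -3·-2 + 3·1 + -1·-1 + 2·-2 + 5·1 + -1·1 + -4·-1 + 2·2.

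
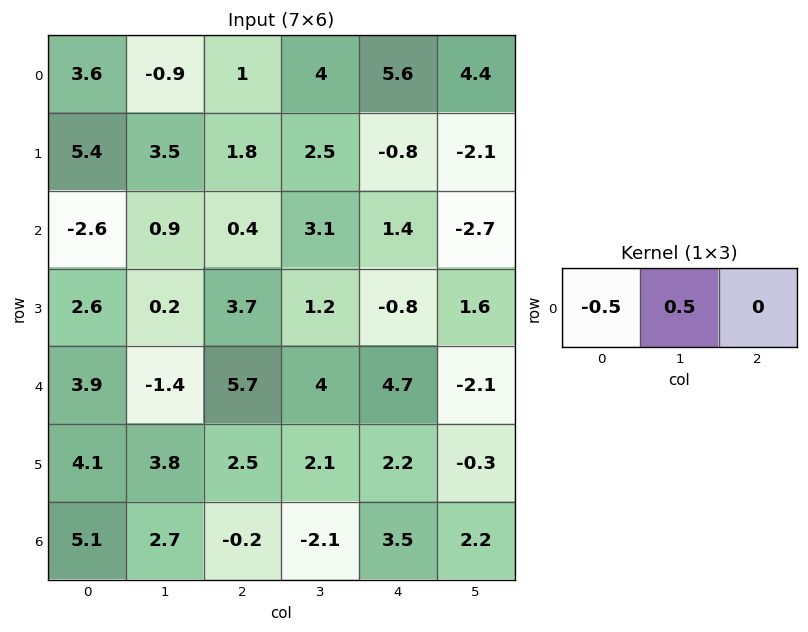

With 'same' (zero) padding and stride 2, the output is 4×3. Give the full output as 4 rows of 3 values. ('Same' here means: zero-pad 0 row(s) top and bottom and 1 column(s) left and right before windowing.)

Output[0,0]: The receptive field on the zero-padded input at this output position is [0 3.6 -0.9]. Elementwise product with the kernel and sum: 0·-0.5 + 3.6·0.5.
Output[0,1]: The receptive field on the zero-padded input at this output position is [-0.9 1 4]. Elementwise product with the kernel and sum: -0.9·-0.5 + 1·0.5.

1.8 0.95 0.8
-1.3 -0.25 -0.85
1.95 3.55 0.35
2.55 -1.45 2.8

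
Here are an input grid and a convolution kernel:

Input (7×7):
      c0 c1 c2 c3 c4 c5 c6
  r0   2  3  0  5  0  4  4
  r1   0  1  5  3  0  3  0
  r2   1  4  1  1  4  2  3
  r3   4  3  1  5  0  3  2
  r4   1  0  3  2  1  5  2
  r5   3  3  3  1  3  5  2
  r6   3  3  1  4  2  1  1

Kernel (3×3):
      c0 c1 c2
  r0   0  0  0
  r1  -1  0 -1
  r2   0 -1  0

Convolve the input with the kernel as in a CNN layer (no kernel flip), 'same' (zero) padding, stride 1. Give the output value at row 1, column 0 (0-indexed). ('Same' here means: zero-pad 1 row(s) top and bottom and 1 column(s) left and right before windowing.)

The receptive field on the zero-padded input at this output position is [0 2 3 / 0 0 1 / 0 1 4]. Elementwise product with the kernel and sum: 0·-1 + 1·-1 + 1·-1.

-2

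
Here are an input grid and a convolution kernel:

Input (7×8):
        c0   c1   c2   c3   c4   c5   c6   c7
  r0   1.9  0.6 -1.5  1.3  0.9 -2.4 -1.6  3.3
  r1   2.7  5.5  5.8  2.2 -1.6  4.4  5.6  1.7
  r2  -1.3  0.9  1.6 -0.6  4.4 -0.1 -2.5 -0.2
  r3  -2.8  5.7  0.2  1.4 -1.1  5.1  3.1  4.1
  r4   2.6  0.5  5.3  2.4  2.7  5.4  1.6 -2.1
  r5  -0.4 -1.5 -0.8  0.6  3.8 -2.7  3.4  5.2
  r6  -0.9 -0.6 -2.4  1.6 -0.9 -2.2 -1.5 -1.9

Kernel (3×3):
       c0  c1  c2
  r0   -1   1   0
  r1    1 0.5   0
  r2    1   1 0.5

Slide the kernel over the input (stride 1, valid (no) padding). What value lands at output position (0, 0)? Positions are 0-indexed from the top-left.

4.55

The receptive field on the input at this output position is [1.9 0.6 -1.5 / 2.7 5.5 5.8 / -1.3 0.9 1.6]. Elementwise product with the kernel and sum: 1.9·-1 + 0.6·1 + 2.7·1 + 5.5·0.5 + -1.3·1 + 0.9·1 + 1.6·0.5.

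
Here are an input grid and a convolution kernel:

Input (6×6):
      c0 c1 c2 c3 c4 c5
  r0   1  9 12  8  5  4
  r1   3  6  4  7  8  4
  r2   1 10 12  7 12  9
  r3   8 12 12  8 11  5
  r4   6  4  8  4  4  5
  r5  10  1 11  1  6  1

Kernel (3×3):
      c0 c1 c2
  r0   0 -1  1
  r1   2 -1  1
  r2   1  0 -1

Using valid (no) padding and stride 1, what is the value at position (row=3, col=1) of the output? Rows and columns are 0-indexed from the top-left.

0

The receptive field on the input at this output position is [12 12 8 / 4 8 4 / 1 11 1]. Elementwise product with the kernel and sum: 12·-1 + 8·1 + 4·2 + 8·-1 + 4·1 + 1·1 + 1·-1.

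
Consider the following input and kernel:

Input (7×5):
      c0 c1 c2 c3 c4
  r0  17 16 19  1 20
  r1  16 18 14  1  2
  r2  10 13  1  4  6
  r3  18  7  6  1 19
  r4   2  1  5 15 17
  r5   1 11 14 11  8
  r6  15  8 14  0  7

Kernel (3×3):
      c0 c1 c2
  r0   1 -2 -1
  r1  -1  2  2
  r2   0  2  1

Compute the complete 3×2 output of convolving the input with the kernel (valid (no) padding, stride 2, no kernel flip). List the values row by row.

41 3
-2 68
74 -11

Output[0,0]: The receptive field on the input at this output position is [17 16 19 / 16 18 14 / 10 13 1]. Elementwise product with the kernel and sum: 17·1 + 16·-2 + 19·-1 + 16·-1 + 18·2 + 14·2 + 13·2 + 1·1.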